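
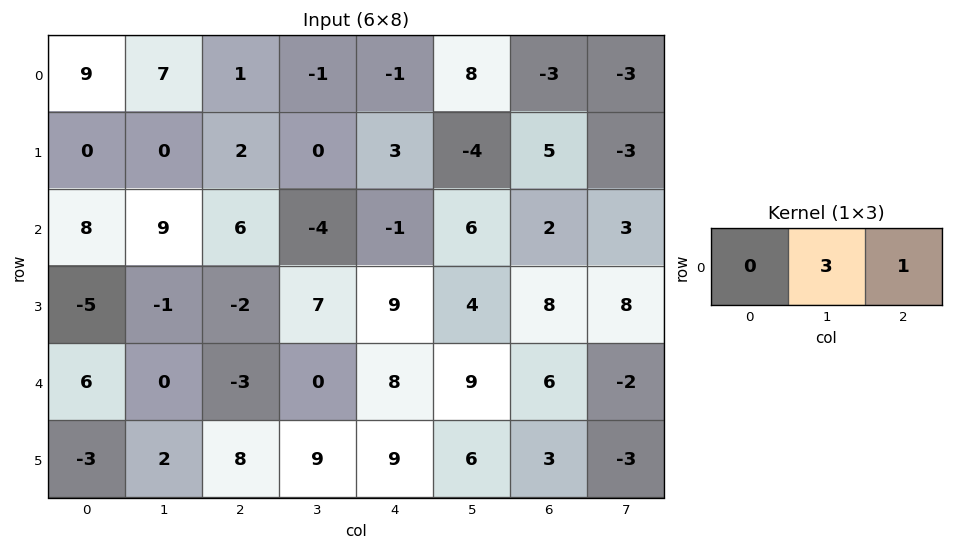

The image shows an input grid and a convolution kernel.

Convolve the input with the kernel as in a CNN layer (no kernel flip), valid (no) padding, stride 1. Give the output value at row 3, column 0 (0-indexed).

The receptive field on the input at this output position is [-5 -1 -2]. Elementwise product with the kernel and sum: -1·3 + -2·1.

-5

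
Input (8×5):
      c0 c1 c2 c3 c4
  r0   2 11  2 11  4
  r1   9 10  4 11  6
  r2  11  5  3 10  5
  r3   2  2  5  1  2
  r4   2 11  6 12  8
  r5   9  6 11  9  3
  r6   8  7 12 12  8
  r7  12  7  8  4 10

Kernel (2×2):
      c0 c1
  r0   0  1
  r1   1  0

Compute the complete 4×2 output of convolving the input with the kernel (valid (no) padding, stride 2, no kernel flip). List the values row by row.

Output[0,0]: The receptive field on the input at this output position is [2 11 / 9 10]. Elementwise product with the kernel and sum: 11·1 + 9·1.

20 15
7 15
20 23
19 20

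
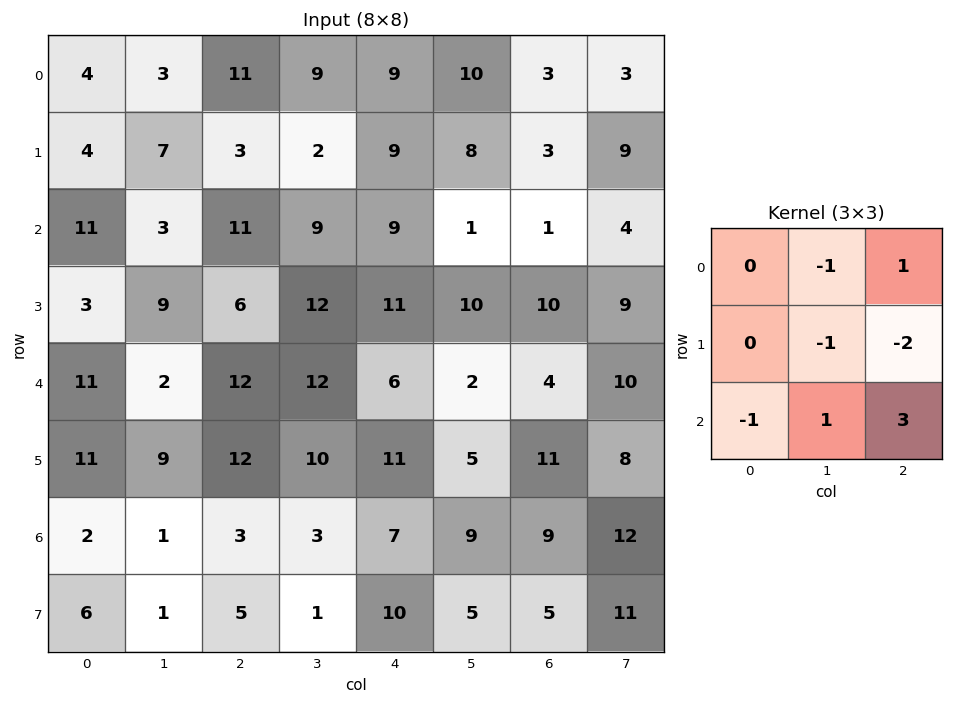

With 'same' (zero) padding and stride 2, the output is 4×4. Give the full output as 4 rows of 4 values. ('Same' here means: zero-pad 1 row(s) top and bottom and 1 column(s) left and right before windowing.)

15 -27 2 13
16 3 17 24
29 3 5 5
3 -4 -7 -3

Output[0,0]: The receptive field on the zero-padded input at this output position is [0 0 0 / 0 4 3 / 0 4 7]. Elementwise product with the kernel and sum: 0·-1 + 0·1 + 4·-1 + 3·-2 + 0·-1 + 4·1 + 7·3.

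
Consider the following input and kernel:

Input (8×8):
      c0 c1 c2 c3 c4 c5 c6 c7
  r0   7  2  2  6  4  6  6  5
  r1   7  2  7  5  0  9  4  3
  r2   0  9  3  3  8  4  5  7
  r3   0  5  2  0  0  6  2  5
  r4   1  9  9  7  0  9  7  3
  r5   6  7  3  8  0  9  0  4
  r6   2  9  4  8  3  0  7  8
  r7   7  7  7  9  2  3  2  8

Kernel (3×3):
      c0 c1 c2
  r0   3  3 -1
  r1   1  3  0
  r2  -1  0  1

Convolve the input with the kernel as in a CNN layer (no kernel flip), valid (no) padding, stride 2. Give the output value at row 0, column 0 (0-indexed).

41

The receptive field on the input at this output position is [7 2 2 / 7 2 7 / 0 9 3]. Elementwise product with the kernel and sum: 7·3 + 2·3 + 2·-1 + 7·1 + 2·3 + 0·-1 + 3·1.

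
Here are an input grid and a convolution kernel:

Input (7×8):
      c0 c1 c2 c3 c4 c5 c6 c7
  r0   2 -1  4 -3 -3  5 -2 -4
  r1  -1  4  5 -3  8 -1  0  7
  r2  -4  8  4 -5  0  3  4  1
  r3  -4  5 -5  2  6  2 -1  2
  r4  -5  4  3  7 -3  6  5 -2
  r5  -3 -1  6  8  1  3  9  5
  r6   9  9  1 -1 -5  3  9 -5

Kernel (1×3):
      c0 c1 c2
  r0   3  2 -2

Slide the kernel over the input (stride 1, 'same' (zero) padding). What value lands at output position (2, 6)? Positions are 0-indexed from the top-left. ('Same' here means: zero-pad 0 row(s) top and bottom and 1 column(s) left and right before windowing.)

15

The receptive field on the zero-padded input at this output position is [3 4 1]. Elementwise product with the kernel and sum: 3·3 + 4·2 + 1·-2.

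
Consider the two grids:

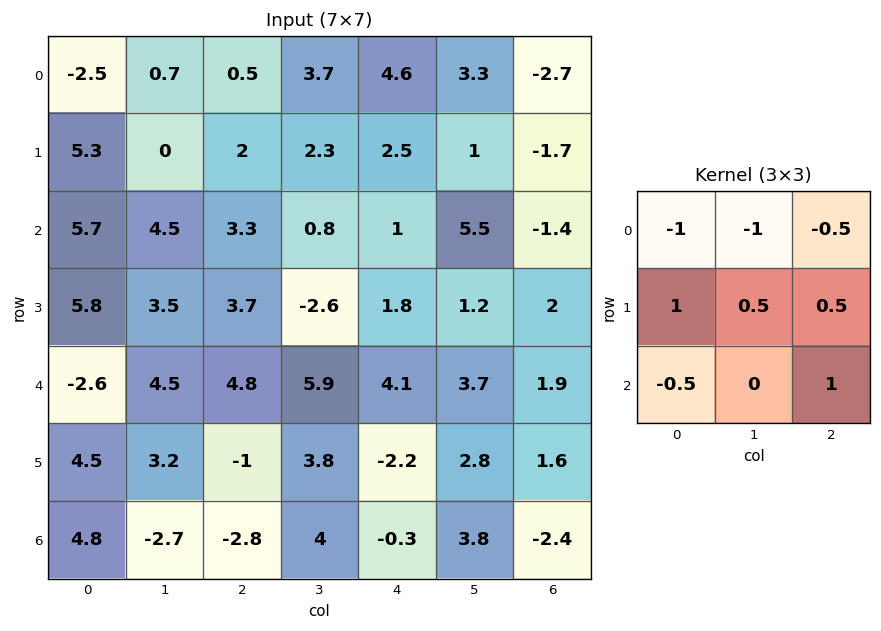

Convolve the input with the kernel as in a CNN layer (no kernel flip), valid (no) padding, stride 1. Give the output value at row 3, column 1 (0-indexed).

6.15

The receptive field on the input at this output position is [3.5 3.7 -2.6 / 4.5 4.8 5.9 / 3.2 -1 3.8]. Elementwise product with the kernel and sum: 3.5·-1 + 3.7·-1 + -2.6·-0.5 + 4.5·1 + 4.8·0.5 + 5.9·0.5 + 3.2·-0.5 + 3.8·1.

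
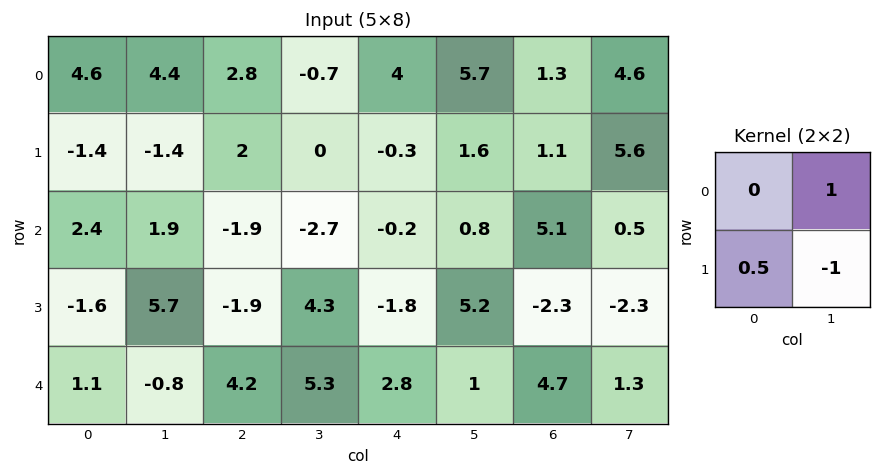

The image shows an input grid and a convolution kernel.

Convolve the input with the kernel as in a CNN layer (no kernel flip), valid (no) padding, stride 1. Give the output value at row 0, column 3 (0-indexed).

The receptive field on the input at this output position is [-0.7 4 / 0 -0.3]. Elementwise product with the kernel and sum: 4·1 + 0·0.5 + -0.3·-1.

4.3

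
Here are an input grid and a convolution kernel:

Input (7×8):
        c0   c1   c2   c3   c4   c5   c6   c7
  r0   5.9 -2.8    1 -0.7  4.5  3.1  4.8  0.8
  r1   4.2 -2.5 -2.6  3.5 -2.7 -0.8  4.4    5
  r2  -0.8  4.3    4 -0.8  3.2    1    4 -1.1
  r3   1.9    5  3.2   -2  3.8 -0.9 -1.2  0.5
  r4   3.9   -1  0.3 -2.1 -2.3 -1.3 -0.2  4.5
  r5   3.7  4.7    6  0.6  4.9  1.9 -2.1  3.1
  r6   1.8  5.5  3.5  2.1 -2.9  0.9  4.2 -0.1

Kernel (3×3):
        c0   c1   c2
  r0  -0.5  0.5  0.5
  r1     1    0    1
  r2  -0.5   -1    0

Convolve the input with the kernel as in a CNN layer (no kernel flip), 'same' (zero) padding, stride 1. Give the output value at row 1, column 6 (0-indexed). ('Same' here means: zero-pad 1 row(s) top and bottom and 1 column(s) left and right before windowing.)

The receptive field on the zero-padded input at this output position is [3.1 4.8 0.8 / -0.8 4.4 5 / 1 4 -1.1]. Elementwise product with the kernel and sum: 3.1·-0.5 + 4.8·0.5 + 0.8·0.5 + -0.8·1 + 5·1 + 1·-0.5 + 4·-1.

0.95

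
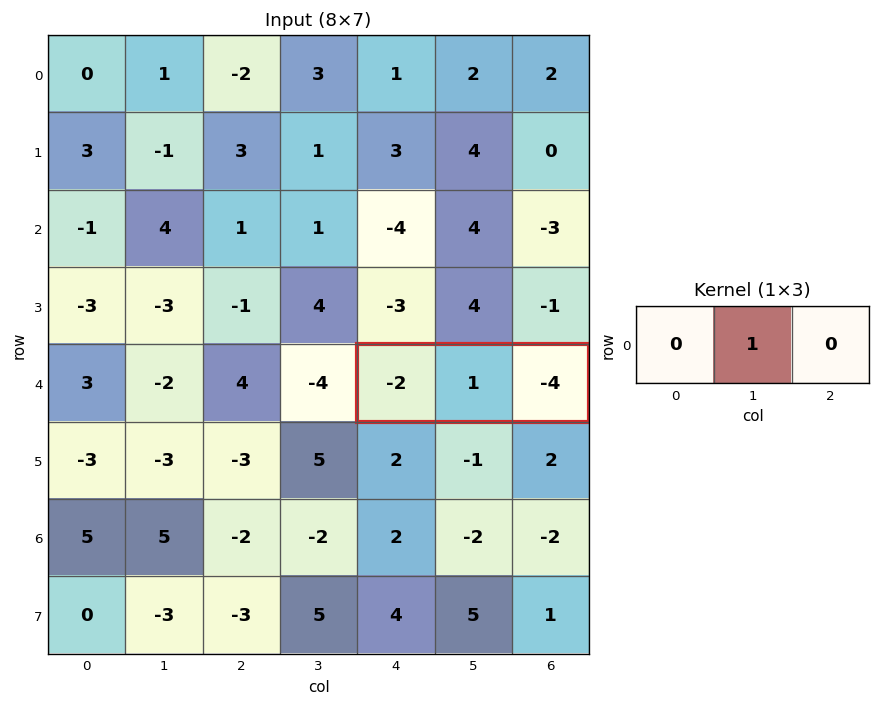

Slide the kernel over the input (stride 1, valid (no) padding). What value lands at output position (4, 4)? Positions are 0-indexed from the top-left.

1

The receptive field on the input at this output position is [-2 1 -4]. Elementwise product with the kernel and sum: 1·1.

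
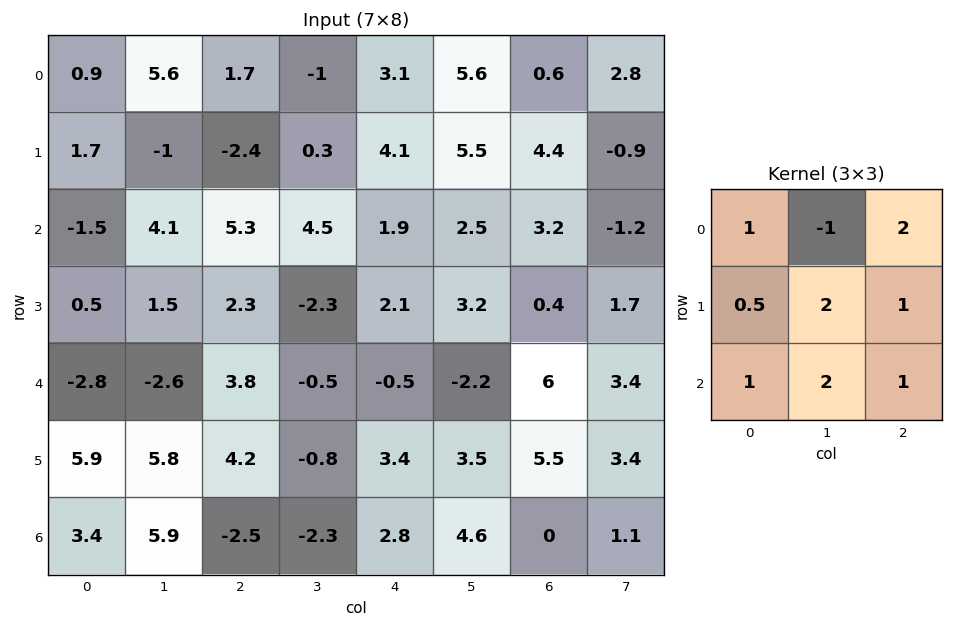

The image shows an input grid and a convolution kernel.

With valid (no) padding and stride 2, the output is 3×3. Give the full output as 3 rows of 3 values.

7.15 28.6 26.25
6.35 5.55 14.75
38.85 2.9 39.9

Output[0,0]: The receptive field on the input at this output position is [0.9 5.6 1.7 / 1.7 -1 -2.4 / -1.5 4.1 5.3]. Elementwise product with the kernel and sum: 0.9·1 + 5.6·-1 + 1.7·2 + 1.7·0.5 + -1·2 + -2.4·1 + -1.5·1 + 4.1·2 + 5.3·1.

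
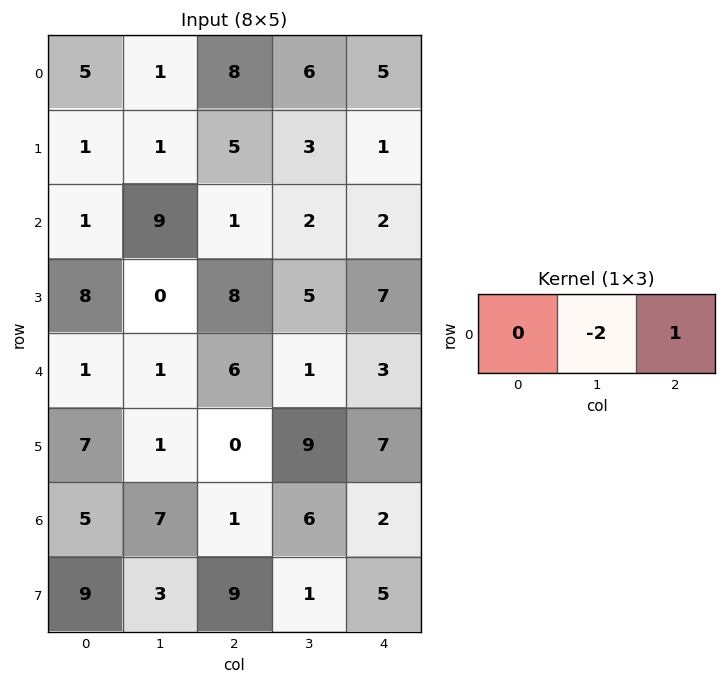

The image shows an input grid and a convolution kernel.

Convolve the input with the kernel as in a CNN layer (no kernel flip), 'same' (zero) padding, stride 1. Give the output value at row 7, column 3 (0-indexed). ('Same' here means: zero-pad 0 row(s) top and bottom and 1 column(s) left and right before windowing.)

The receptive field on the zero-padded input at this output position is [9 1 5]. Elementwise product with the kernel and sum: 1·-2 + 5·1.

3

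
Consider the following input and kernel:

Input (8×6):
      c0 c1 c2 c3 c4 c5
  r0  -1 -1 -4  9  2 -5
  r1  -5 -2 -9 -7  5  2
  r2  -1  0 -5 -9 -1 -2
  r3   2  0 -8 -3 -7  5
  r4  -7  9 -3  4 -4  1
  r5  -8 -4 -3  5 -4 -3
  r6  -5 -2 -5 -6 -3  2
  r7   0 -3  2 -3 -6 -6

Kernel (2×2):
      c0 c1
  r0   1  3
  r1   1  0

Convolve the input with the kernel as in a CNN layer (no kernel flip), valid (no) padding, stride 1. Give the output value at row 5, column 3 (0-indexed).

-13

The receptive field on the input at this output position is [5 -4 / -6 -3]. Elementwise product with the kernel and sum: 5·1 + -4·3 + -6·1.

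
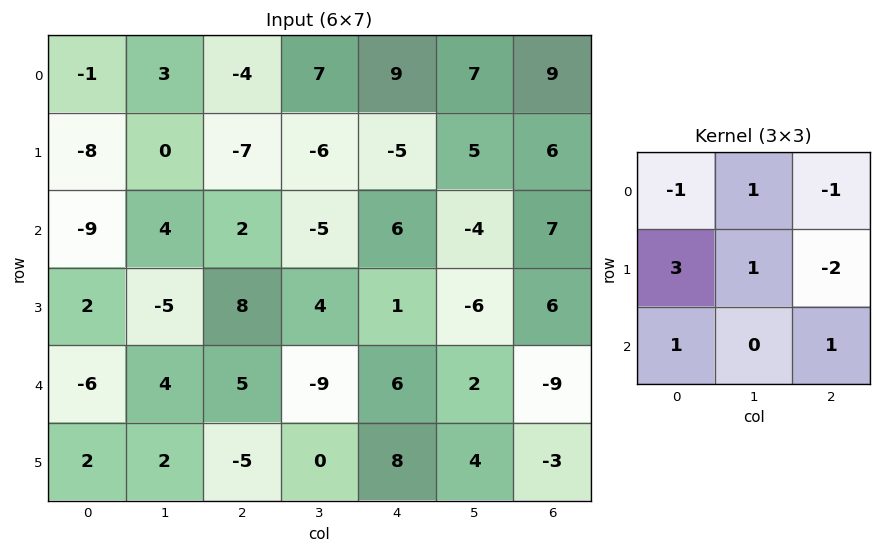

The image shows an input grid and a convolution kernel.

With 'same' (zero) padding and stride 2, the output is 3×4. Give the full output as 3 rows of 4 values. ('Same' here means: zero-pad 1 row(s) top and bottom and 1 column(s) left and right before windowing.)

Output[0,0]: The receptive field on the zero-padded input at this output position is [0 0 0 / 0 -1 3 / 0 -8 0]. Elementwise product with the kernel and sum: 0·-1 + 0·1 + 0·-1 + 0·3 + -1·1 + 3·-2 + 0·1 + 0·1.

-7 -15 15 35
-30 22 -7 -10
-5 46 -18 13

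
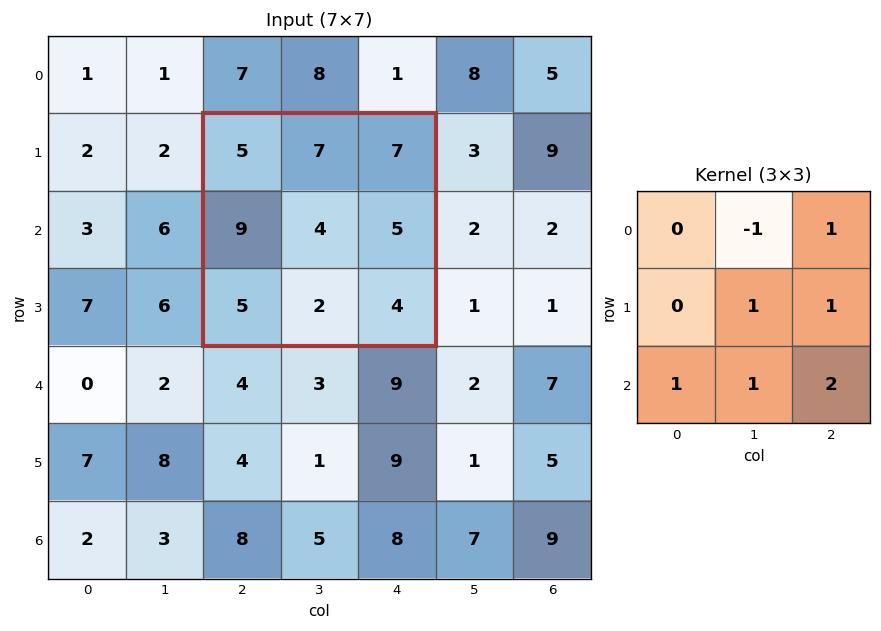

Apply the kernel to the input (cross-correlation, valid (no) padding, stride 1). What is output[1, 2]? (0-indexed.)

The receptive field on the input at this output position is [5 7 7 / 9 4 5 / 5 2 4]. Elementwise product with the kernel and sum: 7·-1 + 7·1 + 4·1 + 5·1 + 5·1 + 2·1 + 4·2.

24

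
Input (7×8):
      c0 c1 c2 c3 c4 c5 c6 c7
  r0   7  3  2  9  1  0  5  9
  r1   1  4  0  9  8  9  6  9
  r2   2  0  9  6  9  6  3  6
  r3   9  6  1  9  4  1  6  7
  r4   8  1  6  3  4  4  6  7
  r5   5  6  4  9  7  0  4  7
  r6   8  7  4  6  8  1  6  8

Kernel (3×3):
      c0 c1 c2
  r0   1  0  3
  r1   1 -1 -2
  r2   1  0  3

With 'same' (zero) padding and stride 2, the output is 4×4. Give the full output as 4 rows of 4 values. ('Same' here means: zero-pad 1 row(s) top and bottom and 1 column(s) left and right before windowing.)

Output[0,0]: The receptive field on the zero-padded input at this output position is [0 0 0 / 0 7 3 / 0 1 4]. Elementwise product with the kernel and sum: 0·1 + 0·3 + 0·1 + 7·-1 + 3·-2 + 0·1 + 4·3.
Output[0,1]: The receptive field on the zero-padded input at this output position is [0 0 0 / 3 2 9 / 4 0 9]. Elementwise product with the kernel and sum: 0·1 + 0·3 + 3·1 + 2·-1 + 9·-2 + 4·1 + 9·3.

-1 14 44 13
28 43 33 49
26 55 12 27
-4 24 5 0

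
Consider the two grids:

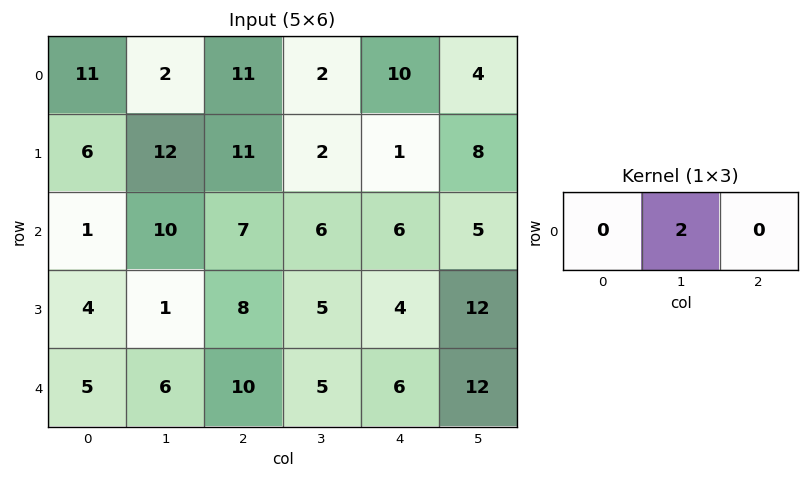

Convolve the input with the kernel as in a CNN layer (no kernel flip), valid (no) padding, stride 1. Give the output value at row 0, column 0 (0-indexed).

The receptive field on the input at this output position is [11 2 11]. Elementwise product with the kernel and sum: 2·2.

4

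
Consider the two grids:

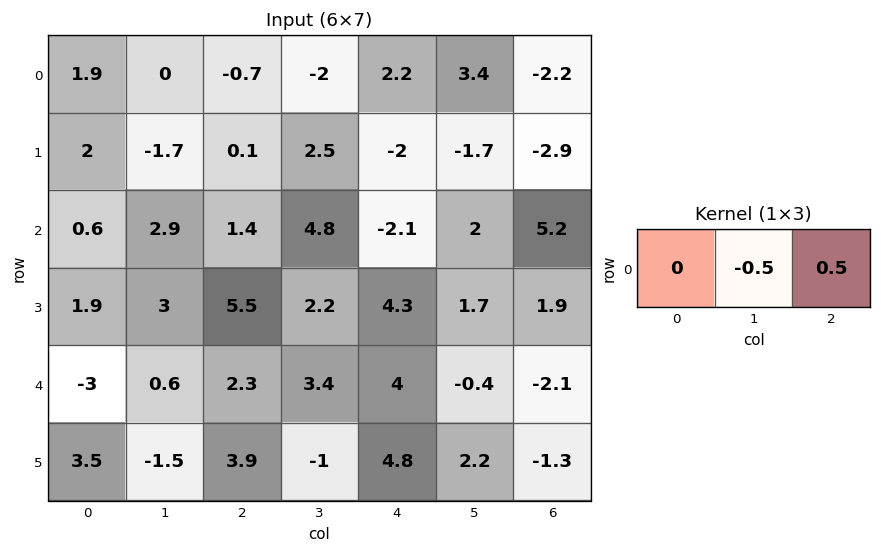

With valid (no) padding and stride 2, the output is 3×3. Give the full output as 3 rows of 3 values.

-0.35 2.1 -2.8
-0.75 -3.45 1.6
0.85 0.3 -0.85

Output[0,0]: The receptive field on the input at this output position is [1.9 0 -0.7]. Elementwise product with the kernel and sum: 0·-0.5 + -0.7·0.5.
Output[0,1]: The receptive field on the input at this output position is [-0.7 -2 2.2]. Elementwise product with the kernel and sum: -2·-0.5 + 2.2·0.5.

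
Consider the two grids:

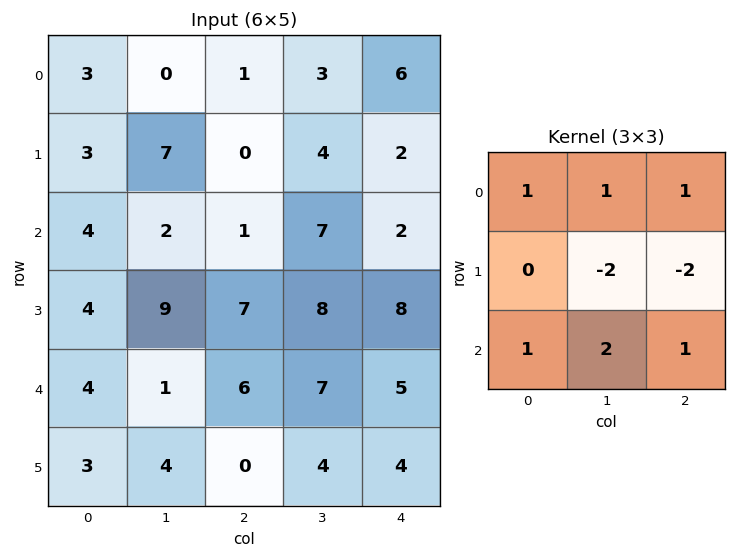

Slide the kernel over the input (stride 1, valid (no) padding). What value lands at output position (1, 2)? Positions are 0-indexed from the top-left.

The receptive field on the input at this output position is [0 4 2 / 1 7 2 / 7 8 8]. Elementwise product with the kernel and sum: 0·1 + 4·1 + 2·1 + 7·-2 + 2·-2 + 7·1 + 8·2 + 8·1.

19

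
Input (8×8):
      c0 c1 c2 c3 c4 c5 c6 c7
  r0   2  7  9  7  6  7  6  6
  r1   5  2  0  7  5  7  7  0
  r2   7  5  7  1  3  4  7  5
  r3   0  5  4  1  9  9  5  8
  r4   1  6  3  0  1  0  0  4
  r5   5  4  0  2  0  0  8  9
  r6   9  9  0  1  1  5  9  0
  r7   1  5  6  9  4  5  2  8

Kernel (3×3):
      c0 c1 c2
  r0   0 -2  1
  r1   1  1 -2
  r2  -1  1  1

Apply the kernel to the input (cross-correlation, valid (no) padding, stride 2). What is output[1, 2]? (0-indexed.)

6

The receptive field on the input at this output position is [3 4 7 / 9 9 5 / 1 0 0]. Elementwise product with the kernel and sum: 4·-2 + 7·1 + 9·1 + 9·1 + 5·-2 + 1·-1 + 0·1 + 0·1.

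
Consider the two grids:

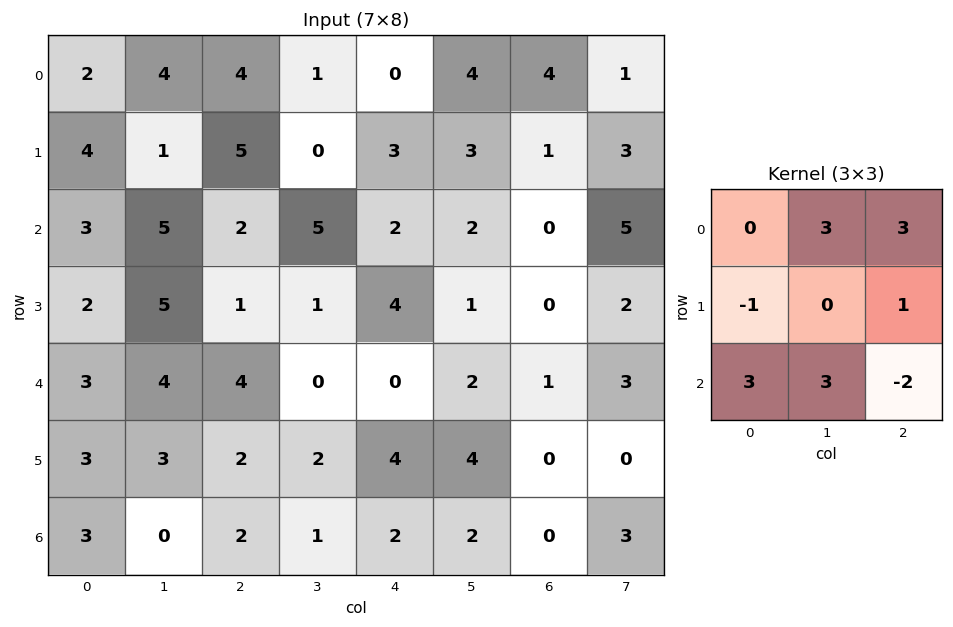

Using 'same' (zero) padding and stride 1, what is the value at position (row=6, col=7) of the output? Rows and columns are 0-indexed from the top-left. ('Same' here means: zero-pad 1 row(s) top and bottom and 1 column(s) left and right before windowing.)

0

The receptive field on the zero-padded input at this output position is [0 0 0 / 0 3 0 / 0 0 0]. Elementwise product with the kernel and sum: 0·3 + 0·3 + 0·-1 + 0·1 + 0·3 + 0·3 + 0·-2.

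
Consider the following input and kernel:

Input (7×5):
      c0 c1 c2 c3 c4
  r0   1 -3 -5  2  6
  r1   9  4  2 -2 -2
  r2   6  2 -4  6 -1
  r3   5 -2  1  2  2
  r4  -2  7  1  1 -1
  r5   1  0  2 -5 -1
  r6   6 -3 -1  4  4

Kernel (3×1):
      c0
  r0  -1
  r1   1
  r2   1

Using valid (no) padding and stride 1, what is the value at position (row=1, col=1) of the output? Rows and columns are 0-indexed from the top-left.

-4

The receptive field on the input at this output position is [4 / 2 / -2]. Elementwise product with the kernel and sum: 4·-1 + 2·1 + -2·1.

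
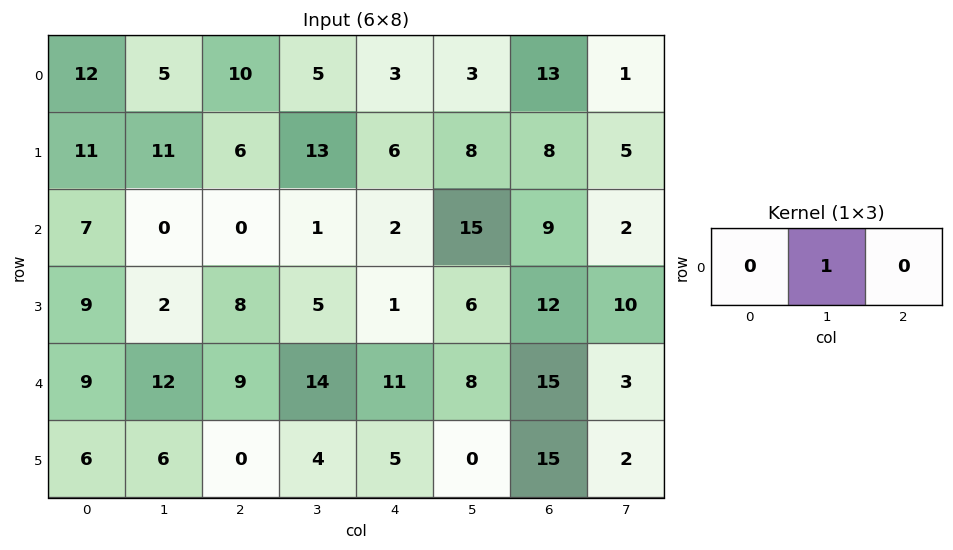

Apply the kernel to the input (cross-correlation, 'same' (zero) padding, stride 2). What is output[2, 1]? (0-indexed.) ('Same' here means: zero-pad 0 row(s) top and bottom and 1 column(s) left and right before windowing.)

The receptive field on the zero-padded input at this output position is [12 9 14]. Elementwise product with the kernel and sum: 9·1.

9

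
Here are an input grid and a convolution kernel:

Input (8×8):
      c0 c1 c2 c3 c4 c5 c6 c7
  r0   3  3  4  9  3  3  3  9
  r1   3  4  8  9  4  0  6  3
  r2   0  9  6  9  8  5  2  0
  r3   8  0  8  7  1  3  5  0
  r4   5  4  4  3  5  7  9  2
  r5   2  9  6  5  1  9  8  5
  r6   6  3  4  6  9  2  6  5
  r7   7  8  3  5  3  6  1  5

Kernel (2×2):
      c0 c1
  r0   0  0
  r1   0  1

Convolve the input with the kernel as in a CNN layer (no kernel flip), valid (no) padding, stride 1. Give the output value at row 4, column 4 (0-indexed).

9

The receptive field on the input at this output position is [5 7 / 1 9]. Elementwise product with the kernel and sum: 9·1.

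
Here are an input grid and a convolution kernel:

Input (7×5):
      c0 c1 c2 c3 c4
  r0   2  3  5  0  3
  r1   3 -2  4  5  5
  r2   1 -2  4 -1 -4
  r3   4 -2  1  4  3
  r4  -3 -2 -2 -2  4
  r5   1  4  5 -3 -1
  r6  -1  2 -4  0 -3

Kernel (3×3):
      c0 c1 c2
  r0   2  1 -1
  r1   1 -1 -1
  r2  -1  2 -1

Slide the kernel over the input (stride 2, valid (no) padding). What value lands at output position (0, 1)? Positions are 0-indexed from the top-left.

-1

The receptive field on the input at this output position is [5 0 3 / 4 5 5 / 4 -1 -4]. Elementwise product with the kernel and sum: 5·2 + 0·1 + 3·-1 + 4·1 + 5·-1 + 5·-1 + 4·-1 + -1·2 + -4·-1.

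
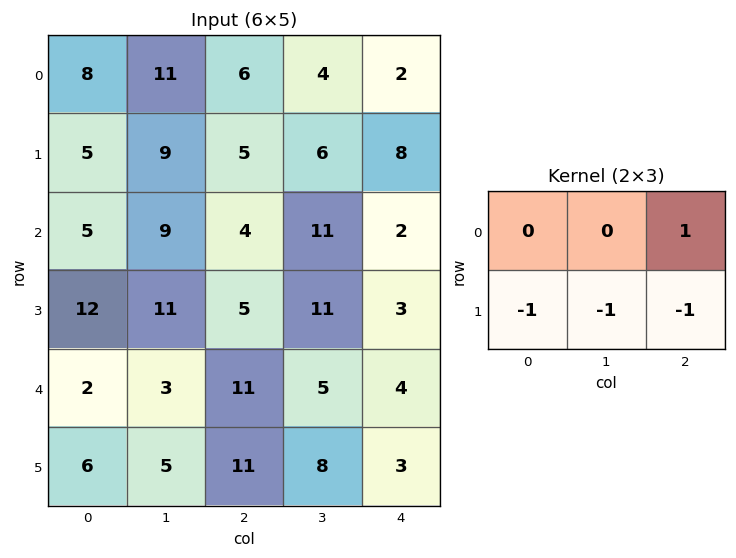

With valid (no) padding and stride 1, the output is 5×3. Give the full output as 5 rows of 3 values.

Output[0,0]: The receptive field on the input at this output position is [8 11 6 / 5 9 5]. Elementwise product with the kernel and sum: 6·1 + 5·-1 + 9·-1 + 5·-1.
Output[0,1]: The receptive field on the input at this output position is [11 6 4 / 9 5 6]. Elementwise product with the kernel and sum: 4·1 + 9·-1 + 5·-1 + 6·-1.

-13 -16 -17
-13 -18 -9
-24 -16 -17
-11 -8 -17
-11 -19 -18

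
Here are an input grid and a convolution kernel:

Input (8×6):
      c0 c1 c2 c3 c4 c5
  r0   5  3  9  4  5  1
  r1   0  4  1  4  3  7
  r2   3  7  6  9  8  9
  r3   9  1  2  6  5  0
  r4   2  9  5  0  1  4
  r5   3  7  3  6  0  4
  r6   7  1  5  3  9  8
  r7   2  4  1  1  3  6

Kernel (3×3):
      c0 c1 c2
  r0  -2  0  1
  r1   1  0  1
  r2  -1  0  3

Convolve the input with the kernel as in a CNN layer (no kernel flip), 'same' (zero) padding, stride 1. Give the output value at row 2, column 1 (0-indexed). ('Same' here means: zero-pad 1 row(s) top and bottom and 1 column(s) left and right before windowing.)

7

The receptive field on the zero-padded input at this output position is [0 4 1 / 3 7 6 / 9 1 2]. Elementwise product with the kernel and sum: 0·-2 + 1·1 + 3·1 + 6·1 + 9·-1 + 2·3.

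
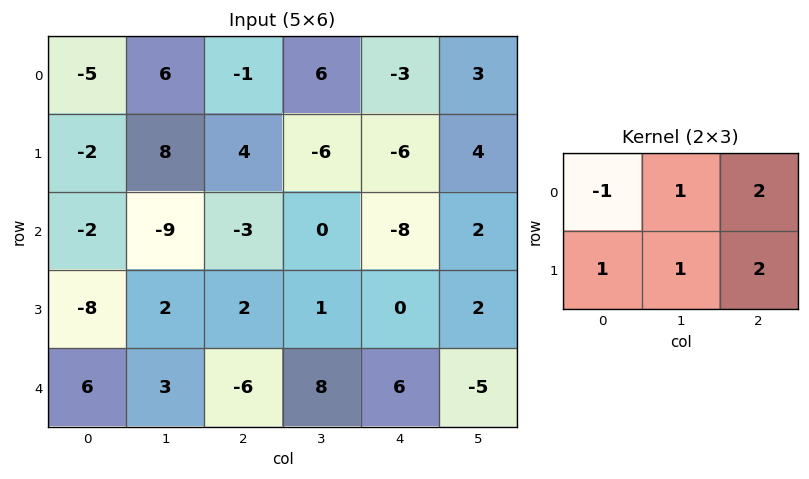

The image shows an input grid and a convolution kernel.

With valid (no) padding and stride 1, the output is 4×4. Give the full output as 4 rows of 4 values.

23 5 -13 -7
1 -28 -41 4
-15 12 -10 1
11 15 13 7

Output[0,0]: The receptive field on the input at this output position is [-5 6 -1 / -2 8 4]. Elementwise product with the kernel and sum: -5·-1 + 6·1 + -1·2 + -2·1 + 8·1 + 4·2.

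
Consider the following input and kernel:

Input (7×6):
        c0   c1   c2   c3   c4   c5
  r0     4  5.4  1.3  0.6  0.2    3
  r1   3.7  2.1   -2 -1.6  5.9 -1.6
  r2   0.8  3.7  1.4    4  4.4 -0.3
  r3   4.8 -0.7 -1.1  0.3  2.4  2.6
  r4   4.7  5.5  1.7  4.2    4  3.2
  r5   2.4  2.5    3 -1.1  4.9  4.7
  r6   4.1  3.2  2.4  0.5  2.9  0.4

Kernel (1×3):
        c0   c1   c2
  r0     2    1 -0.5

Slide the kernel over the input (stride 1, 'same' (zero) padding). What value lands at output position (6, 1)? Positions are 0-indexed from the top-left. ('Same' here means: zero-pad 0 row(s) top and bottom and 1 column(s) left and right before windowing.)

The receptive field on the zero-padded input at this output position is [4.1 3.2 2.4]. Elementwise product with the kernel and sum: 4.1·2 + 3.2·1 + 2.4·-0.5.

10.2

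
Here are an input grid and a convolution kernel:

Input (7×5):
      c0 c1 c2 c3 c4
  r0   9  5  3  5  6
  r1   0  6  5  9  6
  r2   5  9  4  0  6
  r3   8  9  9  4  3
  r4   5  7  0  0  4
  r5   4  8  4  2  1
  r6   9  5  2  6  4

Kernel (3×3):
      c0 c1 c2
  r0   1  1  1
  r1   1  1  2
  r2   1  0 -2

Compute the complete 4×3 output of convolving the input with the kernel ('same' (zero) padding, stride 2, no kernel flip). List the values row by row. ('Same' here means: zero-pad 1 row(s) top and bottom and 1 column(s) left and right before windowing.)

Output[0,0]: The receptive field on the zero-padded input at this output position is [0 0 0 / 0 9 5 / 0 0 6]. Elementwise product with the kernel and sum: 0·1 + 0·1 + 0·1 + 0·1 + 9·1 + 5·2 + 0·1 + 6·-2.
Output[0,1]: The receptive field on the zero-padded input at this output position is [0 0 0 / 5 3 5 / 6 5 9]. Elementwise product with the kernel and sum: 0·1 + 0·1 + 0·1 + 5·1 + 3·1 + 5·2 + 6·1 + 9·-2.

7 6 20
11 34 25
20 33 13
31 33 13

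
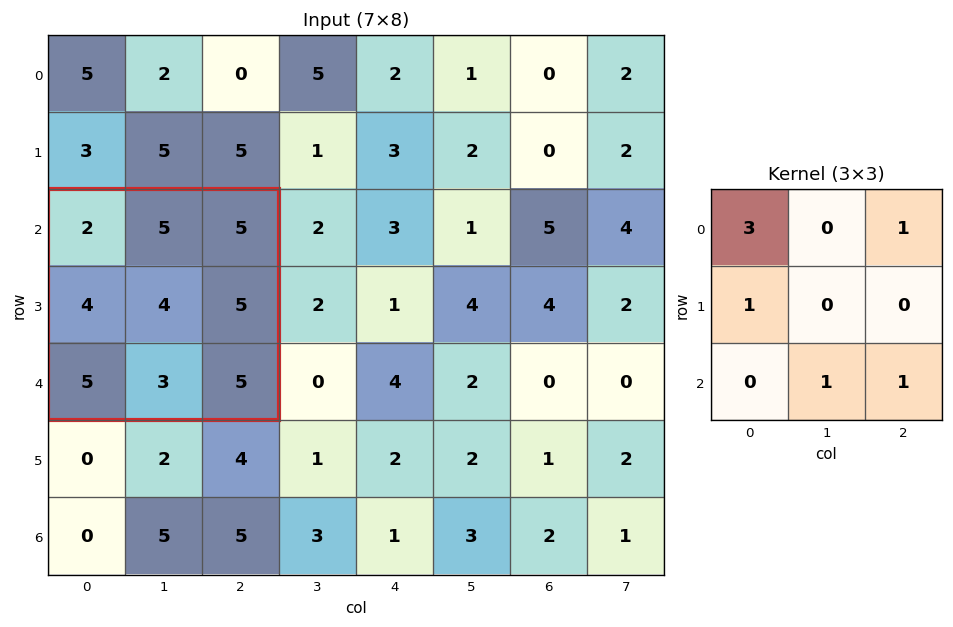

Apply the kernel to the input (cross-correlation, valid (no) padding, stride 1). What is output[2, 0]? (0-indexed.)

The receptive field on the input at this output position is [2 5 5 / 4 4 5 / 5 3 5]. Elementwise product with the kernel and sum: 2·3 + 5·1 + 4·1 + 3·1 + 5·1.

23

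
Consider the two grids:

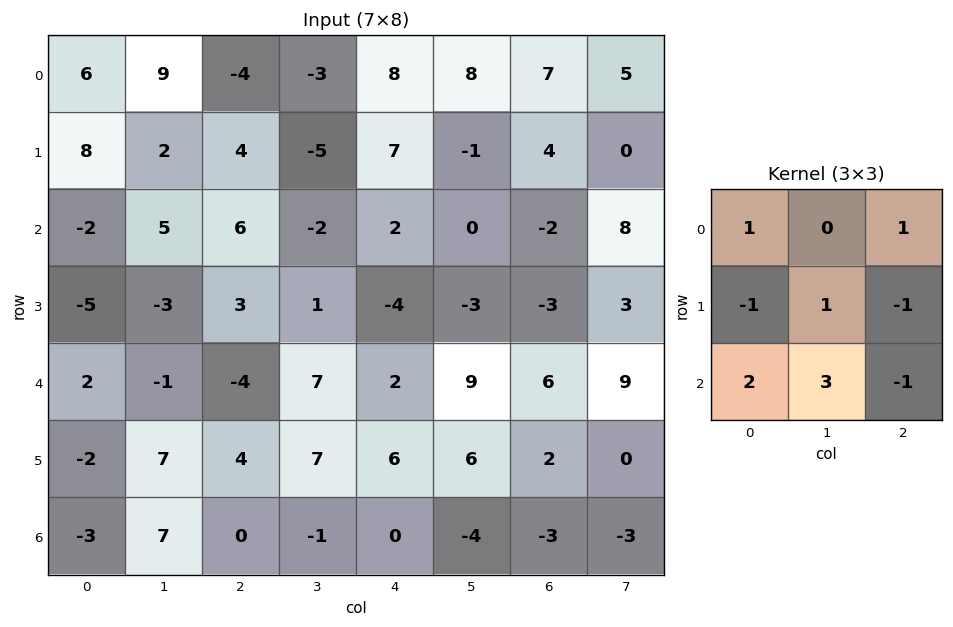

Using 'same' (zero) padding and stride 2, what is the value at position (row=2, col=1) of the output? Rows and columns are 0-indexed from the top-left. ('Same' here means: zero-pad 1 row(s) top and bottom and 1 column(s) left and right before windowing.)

7

The receptive field on the zero-padded input at this output position is [-3 3 1 / -1 -4 7 / 7 4 7]. Elementwise product with the kernel and sum: -3·1 + 1·1 + -1·-1 + -4·1 + 7·-1 + 7·2 + 4·3 + 7·-1.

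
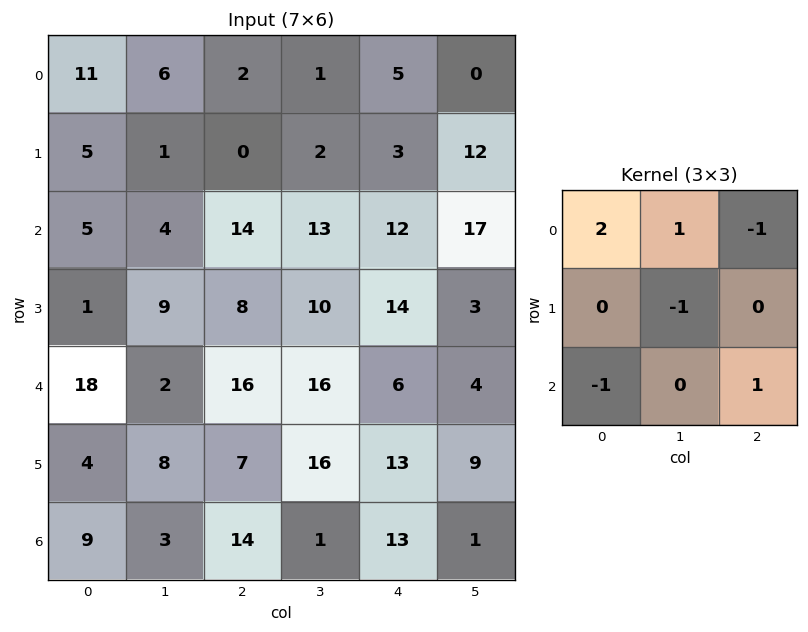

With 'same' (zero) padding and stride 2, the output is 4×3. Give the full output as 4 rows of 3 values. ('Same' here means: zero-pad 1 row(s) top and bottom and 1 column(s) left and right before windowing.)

-10 -1 5
8 -13 -24
-18 8 18
-13 -7 23

Output[0,0]: The receptive field on the zero-padded input at this output position is [0 0 0 / 0 11 6 / 0 5 1]. Elementwise product with the kernel and sum: 0·2 + 0·1 + 0·-1 + 11·-1 + 0·-1 + 1·1.
Output[0,1]: The receptive field on the zero-padded input at this output position is [0 0 0 / 6 2 1 / 1 0 2]. Elementwise product with the kernel and sum: 0·2 + 0·1 + 0·-1 + 2·-1 + 1·-1 + 2·1.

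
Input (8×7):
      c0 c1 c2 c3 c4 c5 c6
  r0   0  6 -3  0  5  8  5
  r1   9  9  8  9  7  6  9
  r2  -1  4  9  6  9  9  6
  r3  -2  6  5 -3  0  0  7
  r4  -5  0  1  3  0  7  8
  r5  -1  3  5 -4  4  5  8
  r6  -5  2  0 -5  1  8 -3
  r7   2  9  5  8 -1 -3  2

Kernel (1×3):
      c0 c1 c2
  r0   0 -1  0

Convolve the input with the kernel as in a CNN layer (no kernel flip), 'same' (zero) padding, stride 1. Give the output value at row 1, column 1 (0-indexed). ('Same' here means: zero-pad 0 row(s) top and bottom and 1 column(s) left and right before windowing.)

The receptive field on the zero-padded input at this output position is [9 9 8]. Elementwise product with the kernel and sum: 9·-1.

-9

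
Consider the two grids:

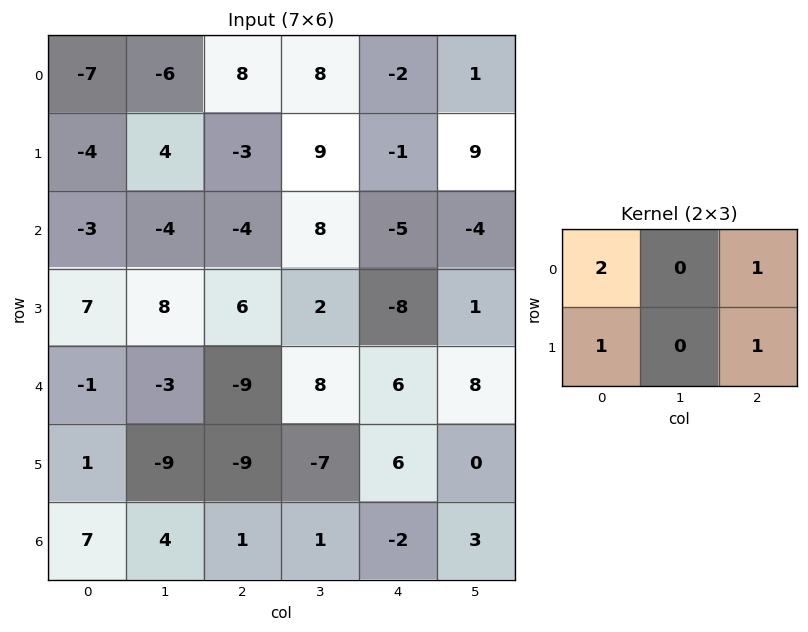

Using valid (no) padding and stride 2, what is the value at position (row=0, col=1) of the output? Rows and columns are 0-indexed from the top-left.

10

The receptive field on the input at this output position is [8 8 -2 / -3 9 -1]. Elementwise product with the kernel and sum: 8·2 + -2·1 + -3·1 + -1·1.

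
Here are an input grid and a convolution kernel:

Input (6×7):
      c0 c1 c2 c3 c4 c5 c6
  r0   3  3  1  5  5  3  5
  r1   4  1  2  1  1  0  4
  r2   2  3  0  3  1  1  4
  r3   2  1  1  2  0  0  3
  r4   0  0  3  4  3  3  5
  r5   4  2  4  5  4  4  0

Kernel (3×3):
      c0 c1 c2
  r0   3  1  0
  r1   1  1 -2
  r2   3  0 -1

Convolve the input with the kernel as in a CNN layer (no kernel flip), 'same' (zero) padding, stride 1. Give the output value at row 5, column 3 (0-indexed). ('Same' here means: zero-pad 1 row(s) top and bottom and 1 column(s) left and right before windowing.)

14

The receptive field on the zero-padded input at this output position is [3 4 3 / 4 5 4 / 0 0 0]. Elementwise product with the kernel and sum: 3·3 + 4·1 + 4·1 + 5·1 + 4·-2 + 0·3 + 0·-1.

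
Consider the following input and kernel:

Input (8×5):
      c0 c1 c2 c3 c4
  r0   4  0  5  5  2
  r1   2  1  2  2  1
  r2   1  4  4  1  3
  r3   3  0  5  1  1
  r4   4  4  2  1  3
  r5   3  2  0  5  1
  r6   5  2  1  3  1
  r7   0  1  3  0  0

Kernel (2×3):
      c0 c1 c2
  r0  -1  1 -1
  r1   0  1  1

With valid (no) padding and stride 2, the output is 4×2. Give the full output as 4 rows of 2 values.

-6 1
4 -4
0 2
0 1

Output[0,0]: The receptive field on the input at this output position is [4 0 5 / 2 1 2]. Elementwise product with the kernel and sum: 4·-1 + 0·1 + 5·-1 + 1·1 + 2·1.
Output[0,1]: The receptive field on the input at this output position is [5 5 2 / 2 2 1]. Elementwise product with the kernel and sum: 5·-1 + 5·1 + 2·-1 + 2·1 + 1·1.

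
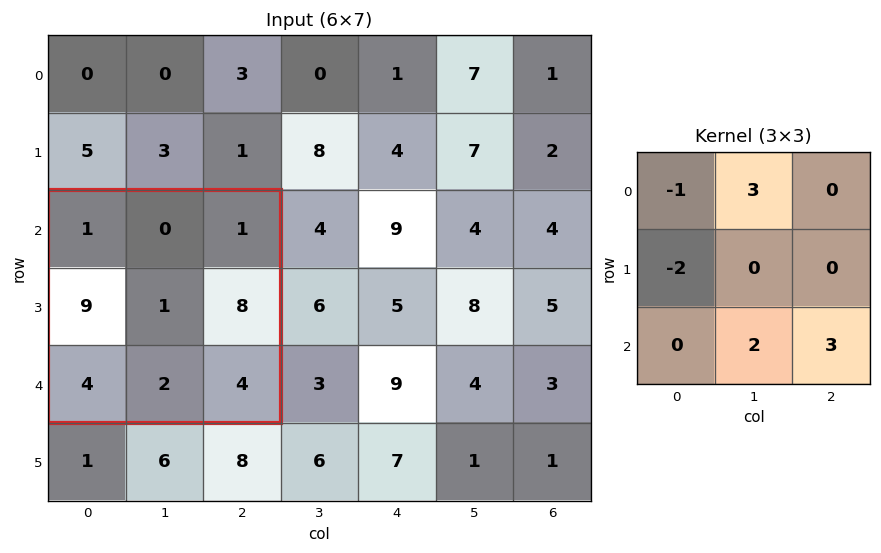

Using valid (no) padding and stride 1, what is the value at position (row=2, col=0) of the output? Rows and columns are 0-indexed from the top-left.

The receptive field on the input at this output position is [1 0 1 / 9 1 8 / 4 2 4]. Elementwise product with the kernel and sum: 1·-1 + 0·3 + 9·-2 + 2·2 + 4·3.

-3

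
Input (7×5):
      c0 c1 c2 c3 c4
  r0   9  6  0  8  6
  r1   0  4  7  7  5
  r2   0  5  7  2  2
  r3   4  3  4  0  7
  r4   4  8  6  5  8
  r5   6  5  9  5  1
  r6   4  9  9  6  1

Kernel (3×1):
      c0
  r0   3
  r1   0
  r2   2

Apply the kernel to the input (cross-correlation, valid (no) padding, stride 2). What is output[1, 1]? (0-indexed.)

33

The receptive field on the input at this output position is [7 / 4 / 6]. Elementwise product with the kernel and sum: 7·3 + 6·2.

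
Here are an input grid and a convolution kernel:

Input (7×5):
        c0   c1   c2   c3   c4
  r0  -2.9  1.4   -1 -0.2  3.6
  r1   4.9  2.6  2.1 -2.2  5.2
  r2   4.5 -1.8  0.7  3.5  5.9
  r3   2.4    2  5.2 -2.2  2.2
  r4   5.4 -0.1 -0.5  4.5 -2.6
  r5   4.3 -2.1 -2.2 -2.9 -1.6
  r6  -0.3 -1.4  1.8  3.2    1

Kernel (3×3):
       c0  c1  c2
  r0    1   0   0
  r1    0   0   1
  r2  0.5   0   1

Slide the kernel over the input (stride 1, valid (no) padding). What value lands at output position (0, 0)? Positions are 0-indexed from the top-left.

The receptive field on the input at this output position is [-2.9 1.4 -1 / 4.9 2.6 2.1 / 4.5 -1.8 0.7]. Elementwise product with the kernel and sum: -2.9·1 + 2.1·1 + 4.5·0.5 + 0.7·1.

2.15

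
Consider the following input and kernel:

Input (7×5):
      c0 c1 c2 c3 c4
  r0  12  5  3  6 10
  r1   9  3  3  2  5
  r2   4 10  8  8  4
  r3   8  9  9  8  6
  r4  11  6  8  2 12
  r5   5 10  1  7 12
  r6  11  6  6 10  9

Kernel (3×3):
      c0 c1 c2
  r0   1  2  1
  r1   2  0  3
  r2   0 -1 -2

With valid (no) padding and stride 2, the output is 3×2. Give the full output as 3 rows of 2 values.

Output[0,0]: The receptive field on the input at this output position is [12 5 3 / 9 3 3 / 4 10 8]. Elementwise product with the kernel and sum: 12·1 + 5·2 + 3·1 + 9·2 + 3·3 + 10·-1 + 8·-2.
Output[0,1]: The receptive field on the input at this output position is [3 6 10 / 3 2 5 / 8 8 4]. Elementwise product with the kernel and sum: 3·1 + 6·2 + 10·1 + 3·2 + 5·3 + 8·-1 + 4·-2.

26 30
53 38
26 34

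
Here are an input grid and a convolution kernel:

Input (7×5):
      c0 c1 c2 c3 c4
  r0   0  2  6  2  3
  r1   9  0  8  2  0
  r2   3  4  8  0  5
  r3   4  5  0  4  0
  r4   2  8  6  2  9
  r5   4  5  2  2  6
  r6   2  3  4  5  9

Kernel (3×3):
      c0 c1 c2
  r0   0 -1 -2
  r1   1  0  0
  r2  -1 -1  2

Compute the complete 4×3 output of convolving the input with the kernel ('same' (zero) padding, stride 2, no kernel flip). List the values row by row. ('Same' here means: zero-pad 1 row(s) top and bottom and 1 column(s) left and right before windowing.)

Output[0,0]: The receptive field on the zero-padded input at this output position is [0 0 0 / 0 0 2 / 0 9 0]. Elementwise product with the kernel and sum: 0·-1 + 0·-2 + 0·1 + 0·-1 + 9·-1 + 0·2.
Output[0,1]: The receptive field on the zero-padded input at this output position is [0 0 0 / 2 6 2 / 0 8 2]. Elementwise product with the kernel and sum: 0·-1 + 0·-2 + 2·1 + 0·-1 + 8·-1 + 2·2.

-9 -2 0
-3 -5 -4
-8 -3 -6
-14 -3 -1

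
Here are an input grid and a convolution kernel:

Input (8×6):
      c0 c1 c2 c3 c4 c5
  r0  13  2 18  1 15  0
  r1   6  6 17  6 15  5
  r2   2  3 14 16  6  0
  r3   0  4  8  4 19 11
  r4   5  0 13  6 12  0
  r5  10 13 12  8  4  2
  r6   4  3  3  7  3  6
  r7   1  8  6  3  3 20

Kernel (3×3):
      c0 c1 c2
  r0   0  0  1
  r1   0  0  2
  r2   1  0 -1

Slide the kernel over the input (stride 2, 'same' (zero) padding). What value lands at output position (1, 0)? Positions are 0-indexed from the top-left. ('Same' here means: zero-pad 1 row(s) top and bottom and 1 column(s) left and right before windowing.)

The receptive field on the zero-padded input at this output position is [0 6 6 / 0 2 3 / 0 0 4]. Elementwise product with the kernel and sum: 6·1 + 3·2 + 0·1 + 4·-1.

8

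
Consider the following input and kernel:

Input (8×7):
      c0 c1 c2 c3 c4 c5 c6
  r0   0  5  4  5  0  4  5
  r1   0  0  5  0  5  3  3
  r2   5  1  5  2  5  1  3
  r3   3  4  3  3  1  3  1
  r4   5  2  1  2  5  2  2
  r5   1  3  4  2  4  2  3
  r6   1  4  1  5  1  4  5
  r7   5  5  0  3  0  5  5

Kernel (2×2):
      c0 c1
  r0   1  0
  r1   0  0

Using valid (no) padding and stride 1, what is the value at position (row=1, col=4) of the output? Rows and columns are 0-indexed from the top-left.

The receptive field on the input at this output position is [5 3 / 5 1]. Elementwise product with the kernel and sum: 5·1.

5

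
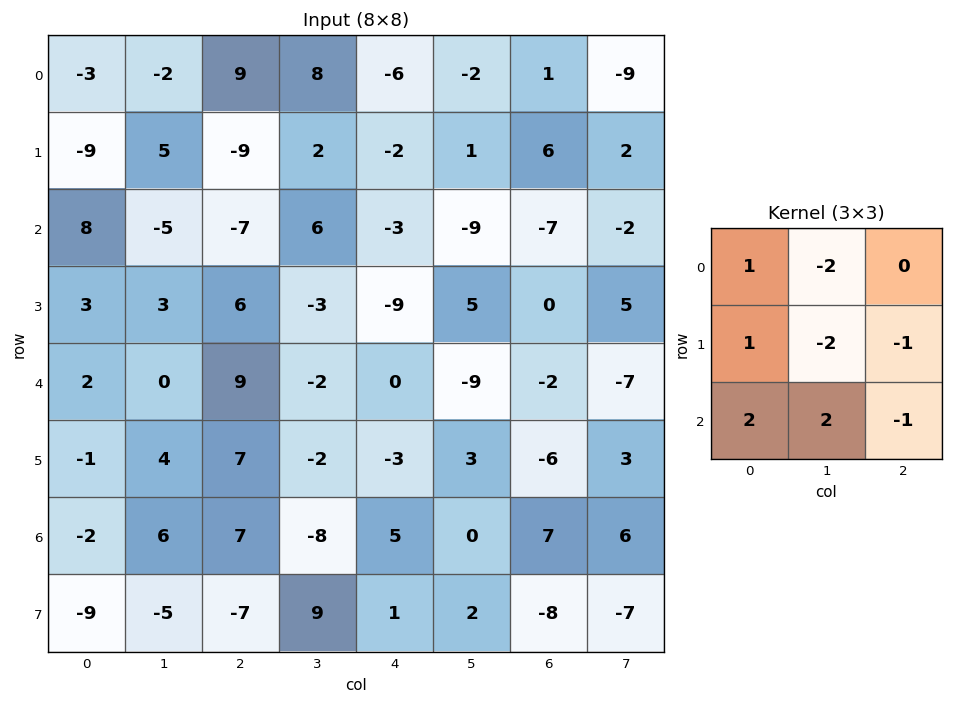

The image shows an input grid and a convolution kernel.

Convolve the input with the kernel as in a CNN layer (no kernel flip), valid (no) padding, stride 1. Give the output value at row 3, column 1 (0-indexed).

-1

The receptive field on the input at this output position is [3 6 -3 / 0 9 -2 / 4 7 -2]. Elementwise product with the kernel and sum: 3·1 + 6·-2 + 0·1 + 9·-2 + -2·-1 + 4·2 + 7·2 + -2·-1.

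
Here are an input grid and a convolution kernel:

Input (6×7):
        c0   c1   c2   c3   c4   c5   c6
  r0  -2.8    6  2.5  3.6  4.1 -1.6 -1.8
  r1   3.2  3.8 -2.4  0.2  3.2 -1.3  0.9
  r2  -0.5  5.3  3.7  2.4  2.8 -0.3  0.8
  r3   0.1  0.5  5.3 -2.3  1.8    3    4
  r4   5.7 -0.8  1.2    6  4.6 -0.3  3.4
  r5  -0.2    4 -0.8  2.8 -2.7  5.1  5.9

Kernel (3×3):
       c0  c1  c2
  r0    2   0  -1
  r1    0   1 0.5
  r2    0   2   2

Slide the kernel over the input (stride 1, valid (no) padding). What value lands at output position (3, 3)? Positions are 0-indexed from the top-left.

The receptive field on the input at this output position is [-2.3 1.8 3 / 6 4.6 -0.3 / 2.8 -2.7 5.1]. Elementwise product with the kernel and sum: -2.3·2 + 3·-1 + 4.6·1 + -0.3·0.5 + -2.7·2 + 5.1·2.

1.65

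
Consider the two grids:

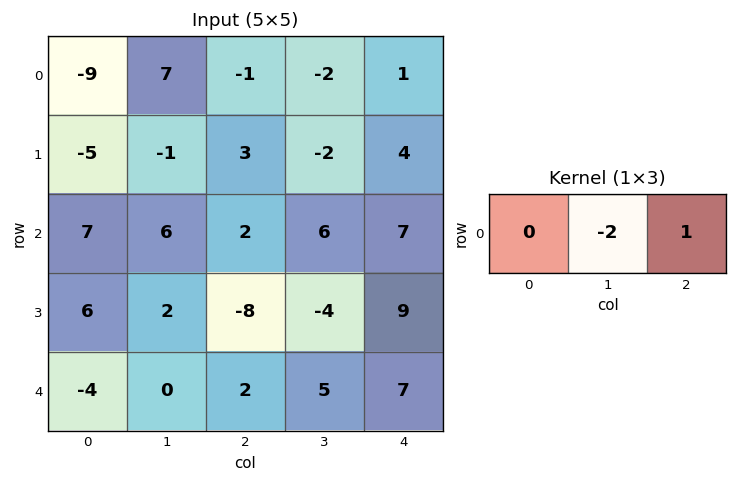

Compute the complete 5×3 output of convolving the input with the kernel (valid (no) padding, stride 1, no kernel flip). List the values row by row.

-15 0 5
5 -8 8
-10 2 -5
-12 12 17
2 1 -3

Output[0,0]: The receptive field on the input at this output position is [-9 7 -1]. Elementwise product with the kernel and sum: 7·-2 + -1·1.
Output[0,1]: The receptive field on the input at this output position is [7 -1 -2]. Elementwise product with the kernel and sum: -1·-2 + -2·1.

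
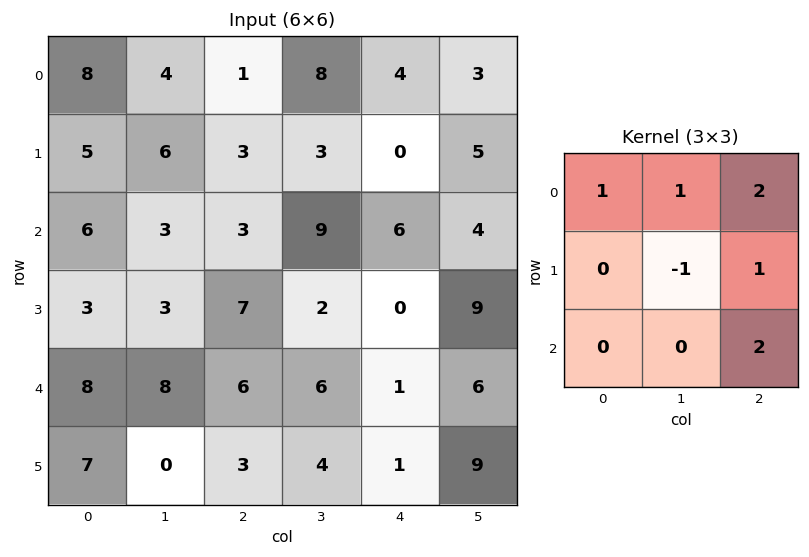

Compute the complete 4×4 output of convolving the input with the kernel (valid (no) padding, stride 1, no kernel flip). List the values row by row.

Output[0,0]: The receptive field on the input at this output position is [8 4 1 / 5 6 3 / 6 3 3]. Elementwise product with the kernel and sum: 8·1 + 4·1 + 1·2 + 6·-1 + 3·1 + 3·2.

17 39 26 31
31 25 3 29
31 31 24 44
24 22 6 43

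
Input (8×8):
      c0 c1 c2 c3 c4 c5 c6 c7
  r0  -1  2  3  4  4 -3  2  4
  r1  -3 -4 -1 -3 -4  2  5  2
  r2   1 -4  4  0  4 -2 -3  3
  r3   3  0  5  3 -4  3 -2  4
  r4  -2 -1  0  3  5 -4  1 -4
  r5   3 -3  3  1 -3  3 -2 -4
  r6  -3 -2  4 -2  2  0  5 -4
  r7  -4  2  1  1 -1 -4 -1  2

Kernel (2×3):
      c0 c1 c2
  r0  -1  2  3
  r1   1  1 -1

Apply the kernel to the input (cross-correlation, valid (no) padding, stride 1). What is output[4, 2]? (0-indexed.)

The receptive field on the input at this output position is [0 3 5 / 3 1 -3]. Elementwise product with the kernel and sum: 0·-1 + 3·2 + 5·3 + 3·1 + 1·1 + -3·-1.

28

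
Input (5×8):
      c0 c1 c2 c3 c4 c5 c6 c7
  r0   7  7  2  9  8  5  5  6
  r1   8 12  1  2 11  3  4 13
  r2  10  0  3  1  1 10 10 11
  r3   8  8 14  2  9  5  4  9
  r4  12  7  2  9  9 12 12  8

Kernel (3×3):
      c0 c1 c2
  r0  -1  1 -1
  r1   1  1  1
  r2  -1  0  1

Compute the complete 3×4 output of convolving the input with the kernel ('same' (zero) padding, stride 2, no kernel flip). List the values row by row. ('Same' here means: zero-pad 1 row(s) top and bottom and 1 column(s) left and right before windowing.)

26 8 23 26
14 -15 21 23
19 22 32 22

Output[0,0]: The receptive field on the zero-padded input at this output position is [0 0 0 / 0 7 7 / 0 8 12]. Elementwise product with the kernel and sum: 0·-1 + 0·1 + 0·-1 + 0·1 + 7·1 + 7·1 + 0·-1 + 12·1.
Output[0,1]: The receptive field on the zero-padded input at this output position is [0 0 0 / 7 2 9 / 12 1 2]. Elementwise product with the kernel and sum: 0·-1 + 0·1 + 0·-1 + 7·1 + 2·1 + 9·1 + 12·-1 + 2·1.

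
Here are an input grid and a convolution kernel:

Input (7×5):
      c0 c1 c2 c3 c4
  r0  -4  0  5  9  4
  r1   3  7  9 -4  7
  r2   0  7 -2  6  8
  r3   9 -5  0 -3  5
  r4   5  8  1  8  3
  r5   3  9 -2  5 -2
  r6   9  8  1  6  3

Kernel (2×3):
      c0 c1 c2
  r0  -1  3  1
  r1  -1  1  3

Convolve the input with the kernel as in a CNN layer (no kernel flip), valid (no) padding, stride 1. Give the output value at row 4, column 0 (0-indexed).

20

The receptive field on the input at this output position is [5 8 1 / 3 9 -2]. Elementwise product with the kernel and sum: 5·-1 + 8·3 + 1·1 + 3·-1 + 9·1 + -2·3.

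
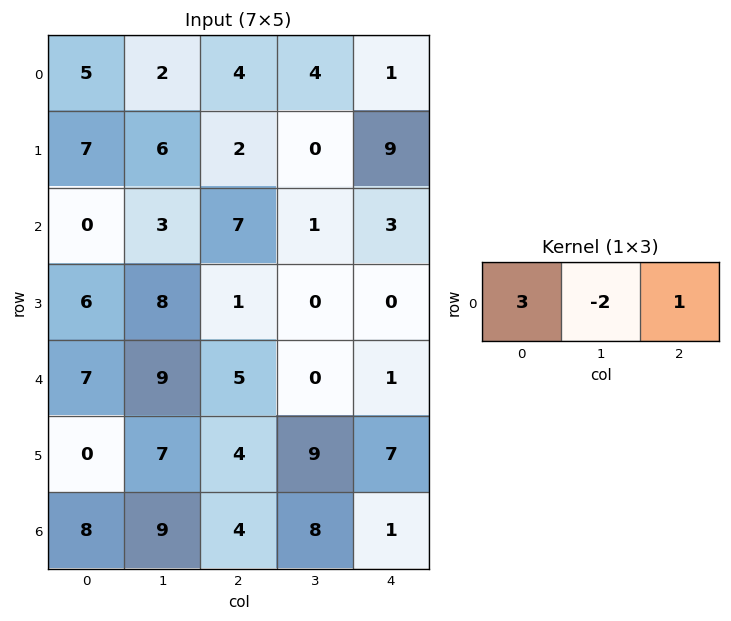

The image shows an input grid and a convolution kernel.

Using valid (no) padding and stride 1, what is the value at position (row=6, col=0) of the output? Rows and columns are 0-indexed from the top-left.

10

The receptive field on the input at this output position is [8 9 4]. Elementwise product with the kernel and sum: 8·3 + 9·-2 + 4·1.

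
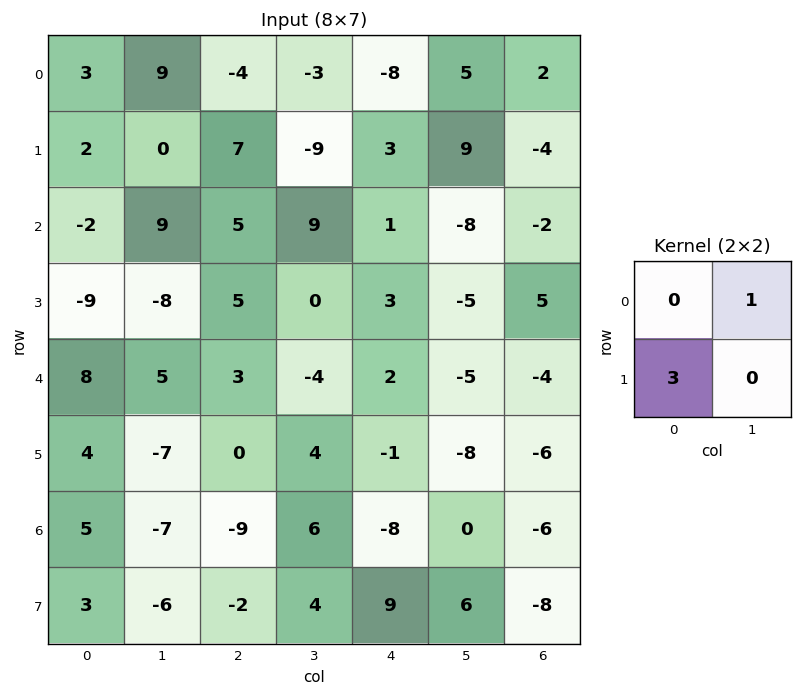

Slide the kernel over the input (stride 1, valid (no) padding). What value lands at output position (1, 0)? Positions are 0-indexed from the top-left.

-6

The receptive field on the input at this output position is [2 0 / -2 9]. Elementwise product with the kernel and sum: 0·1 + -2·3.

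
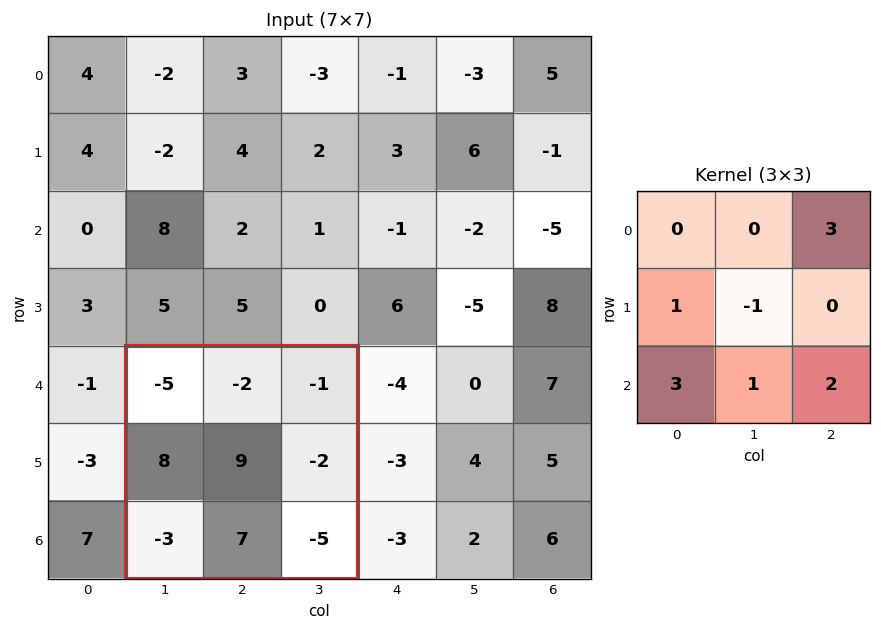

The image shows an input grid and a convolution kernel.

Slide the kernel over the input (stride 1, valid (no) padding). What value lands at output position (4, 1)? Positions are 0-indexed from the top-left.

The receptive field on the input at this output position is [-5 -2 -1 / 8 9 -2 / -3 7 -5]. Elementwise product with the kernel and sum: -1·3 + 8·1 + 9·-1 + -3·3 + 7·1 + -5·2.

-16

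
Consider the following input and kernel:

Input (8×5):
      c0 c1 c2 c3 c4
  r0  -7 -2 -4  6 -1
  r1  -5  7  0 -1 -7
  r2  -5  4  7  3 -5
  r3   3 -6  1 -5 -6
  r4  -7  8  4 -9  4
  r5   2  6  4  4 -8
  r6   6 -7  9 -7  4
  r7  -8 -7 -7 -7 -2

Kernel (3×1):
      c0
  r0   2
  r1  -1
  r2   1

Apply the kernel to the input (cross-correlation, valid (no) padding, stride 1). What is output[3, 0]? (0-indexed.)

15

The receptive field on the input at this output position is [3 / -7 / 2]. Elementwise product with the kernel and sum: 3·2 + -7·-1 + 2·1.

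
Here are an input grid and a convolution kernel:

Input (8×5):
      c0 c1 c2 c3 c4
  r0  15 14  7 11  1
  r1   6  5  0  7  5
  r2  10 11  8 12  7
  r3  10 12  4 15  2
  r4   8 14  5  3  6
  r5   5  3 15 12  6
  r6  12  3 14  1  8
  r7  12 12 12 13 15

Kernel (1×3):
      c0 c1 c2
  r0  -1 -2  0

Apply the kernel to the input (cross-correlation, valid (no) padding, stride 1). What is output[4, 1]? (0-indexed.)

-24

The receptive field on the input at this output position is [14 5 3]. Elementwise product with the kernel and sum: 14·-1 + 5·-2.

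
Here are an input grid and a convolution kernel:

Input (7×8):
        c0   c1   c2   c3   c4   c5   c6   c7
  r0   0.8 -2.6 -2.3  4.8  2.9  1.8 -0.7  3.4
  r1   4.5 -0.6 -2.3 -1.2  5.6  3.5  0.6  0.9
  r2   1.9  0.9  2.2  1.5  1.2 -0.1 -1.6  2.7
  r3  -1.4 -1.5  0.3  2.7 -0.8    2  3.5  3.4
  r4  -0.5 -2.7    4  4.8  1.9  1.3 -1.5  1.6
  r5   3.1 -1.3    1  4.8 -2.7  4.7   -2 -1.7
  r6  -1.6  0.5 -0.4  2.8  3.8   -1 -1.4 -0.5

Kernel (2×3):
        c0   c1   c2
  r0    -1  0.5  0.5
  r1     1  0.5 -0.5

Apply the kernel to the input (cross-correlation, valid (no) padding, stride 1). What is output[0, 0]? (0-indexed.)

The receptive field on the input at this output position is [0.8 -2.6 -2.3 / 4.5 -0.6 -2.3]. Elementwise product with the kernel and sum: 0.8·-1 + -2.6·0.5 + -2.3·0.5 + 4.5·1 + -0.6·0.5 + -2.3·-0.5.

2.1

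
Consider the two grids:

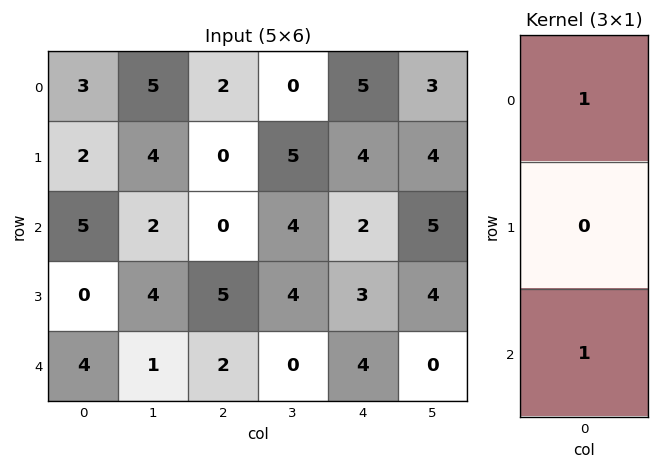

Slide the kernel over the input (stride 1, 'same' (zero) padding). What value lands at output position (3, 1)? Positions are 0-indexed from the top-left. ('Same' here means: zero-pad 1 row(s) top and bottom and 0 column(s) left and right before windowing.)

The receptive field on the zero-padded input at this output position is [2 / 4 / 1]. Elementwise product with the kernel and sum: 2·1 + 1·1.

3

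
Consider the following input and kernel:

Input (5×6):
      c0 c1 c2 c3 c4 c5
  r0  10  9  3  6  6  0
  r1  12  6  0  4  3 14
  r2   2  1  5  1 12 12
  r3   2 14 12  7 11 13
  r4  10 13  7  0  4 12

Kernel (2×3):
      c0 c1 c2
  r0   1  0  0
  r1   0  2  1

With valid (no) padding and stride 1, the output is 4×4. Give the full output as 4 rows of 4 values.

Output[0,0]: The receptive field on the input at this output position is [10 9 3 / 12 6 0]. Elementwise product with the kernel and sum: 10·1 + 6·2 + 0·1.

22 13 14 26
19 17 14 40
42 32 30 36
35 28 16 27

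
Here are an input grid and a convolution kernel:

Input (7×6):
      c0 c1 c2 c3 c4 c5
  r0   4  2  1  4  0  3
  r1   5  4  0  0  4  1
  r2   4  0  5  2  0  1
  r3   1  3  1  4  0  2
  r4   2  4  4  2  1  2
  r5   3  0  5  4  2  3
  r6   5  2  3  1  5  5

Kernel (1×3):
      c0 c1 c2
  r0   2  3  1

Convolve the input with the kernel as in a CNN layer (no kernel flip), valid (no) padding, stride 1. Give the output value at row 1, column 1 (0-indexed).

8

The receptive field on the input at this output position is [4 0 0]. Elementwise product with the kernel and sum: 4·2 + 0·3 + 0·1.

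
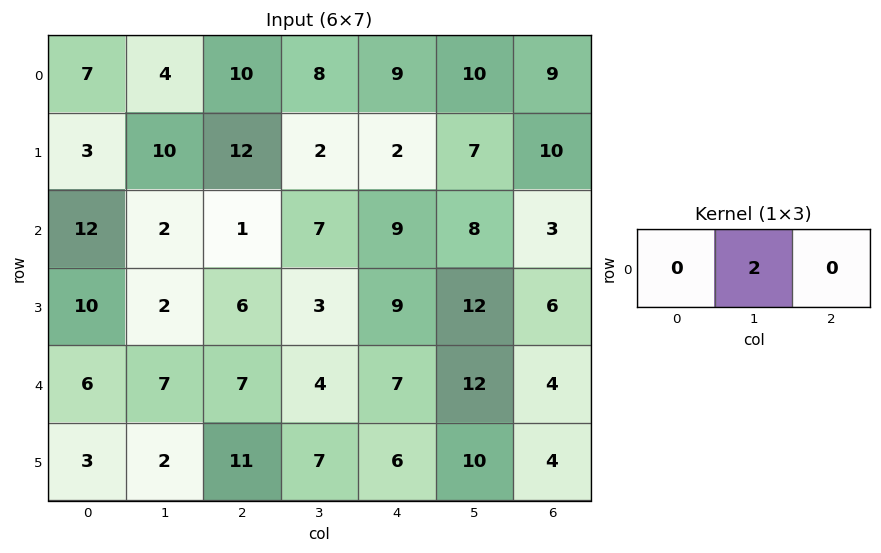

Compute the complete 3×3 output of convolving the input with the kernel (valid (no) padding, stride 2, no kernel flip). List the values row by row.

8 16 20
4 14 16
14 8 24

Output[0,0]: The receptive field on the input at this output position is [7 4 10]. Elementwise product with the kernel and sum: 4·2.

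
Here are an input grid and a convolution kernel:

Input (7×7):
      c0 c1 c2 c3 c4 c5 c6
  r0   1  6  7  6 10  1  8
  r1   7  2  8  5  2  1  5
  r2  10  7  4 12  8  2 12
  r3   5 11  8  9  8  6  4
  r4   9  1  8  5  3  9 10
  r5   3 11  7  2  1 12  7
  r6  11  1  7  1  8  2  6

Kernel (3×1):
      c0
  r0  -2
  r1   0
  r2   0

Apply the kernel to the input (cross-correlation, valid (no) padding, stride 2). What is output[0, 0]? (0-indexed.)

The receptive field on the input at this output position is [1 / 7 / 10]. Elementwise product with the kernel and sum: 1·-2.

-2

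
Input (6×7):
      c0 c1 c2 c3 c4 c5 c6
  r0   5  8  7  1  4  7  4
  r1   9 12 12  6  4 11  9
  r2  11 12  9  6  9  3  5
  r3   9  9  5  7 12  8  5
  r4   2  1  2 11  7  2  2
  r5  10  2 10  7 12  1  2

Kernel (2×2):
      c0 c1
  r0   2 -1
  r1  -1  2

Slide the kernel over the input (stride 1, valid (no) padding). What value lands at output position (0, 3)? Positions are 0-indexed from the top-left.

0

The receptive field on the input at this output position is [1 4 / 6 4]. Elementwise product with the kernel and sum: 1·2 + 4·-1 + 6·-1 + 4·2.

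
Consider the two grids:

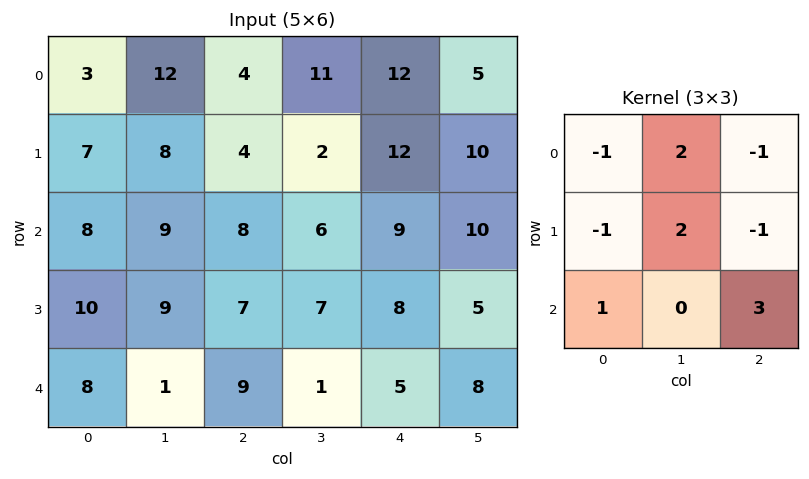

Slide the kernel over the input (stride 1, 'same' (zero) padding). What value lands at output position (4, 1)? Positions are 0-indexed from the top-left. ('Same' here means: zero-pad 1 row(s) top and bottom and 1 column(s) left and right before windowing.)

The receptive field on the zero-padded input at this output position is [10 9 7 / 8 1 9 / 0 0 0]. Elementwise product with the kernel and sum: 10·-1 + 9·2 + 7·-1 + 8·-1 + 1·2 + 9·-1 + 0·1 + 0·3.

-14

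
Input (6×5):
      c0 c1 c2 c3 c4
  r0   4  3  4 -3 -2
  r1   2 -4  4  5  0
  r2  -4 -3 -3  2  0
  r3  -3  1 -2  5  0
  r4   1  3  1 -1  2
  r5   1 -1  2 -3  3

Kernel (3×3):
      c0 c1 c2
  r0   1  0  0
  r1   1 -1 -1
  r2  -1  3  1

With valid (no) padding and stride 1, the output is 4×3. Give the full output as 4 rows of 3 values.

Output[0,0]: The receptive field on the input at this output position is [4 3 4 / 2 -4 4 / -4 -3 -3]. Elementwise product with the kernel and sum: 4·1 + 2·1 + -4·-1 + 4·-1 + -4·-1 + -3·3 + -3·1.

-2 -14 12
8 -8 16
3 -6 -12
-8 8 -10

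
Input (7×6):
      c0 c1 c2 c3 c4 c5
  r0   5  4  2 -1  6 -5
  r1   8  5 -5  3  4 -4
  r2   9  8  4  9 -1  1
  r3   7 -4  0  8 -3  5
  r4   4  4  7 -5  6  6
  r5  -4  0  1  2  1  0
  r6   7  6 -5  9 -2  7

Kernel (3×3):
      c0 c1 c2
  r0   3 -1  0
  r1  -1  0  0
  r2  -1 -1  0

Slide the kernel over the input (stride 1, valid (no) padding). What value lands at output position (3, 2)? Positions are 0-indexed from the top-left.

The receptive field on the input at this output position is [0 8 -3 / 7 -5 6 / 1 2 1]. Elementwise product with the kernel and sum: 0·3 + 8·-1 + 7·-1 + 1·-1 + 2·-1.

-18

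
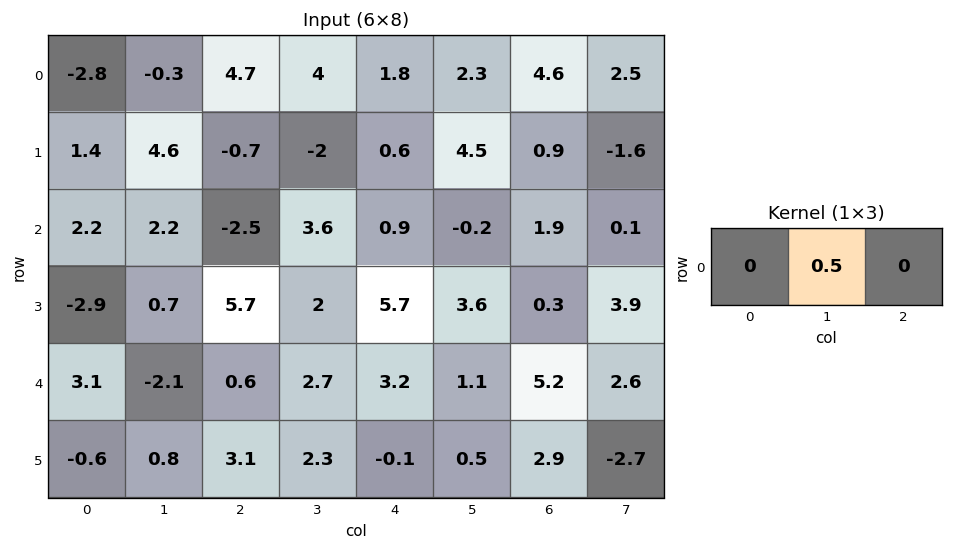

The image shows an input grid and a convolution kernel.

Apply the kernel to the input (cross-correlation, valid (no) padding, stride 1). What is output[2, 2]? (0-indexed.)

1.8

The receptive field on the input at this output position is [-2.5 3.6 0.9]. Elementwise product with the kernel and sum: 3.6·0.5.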